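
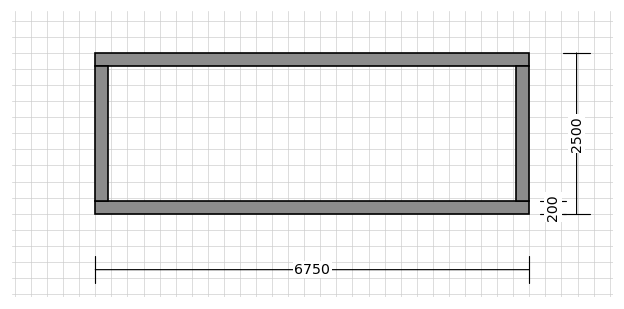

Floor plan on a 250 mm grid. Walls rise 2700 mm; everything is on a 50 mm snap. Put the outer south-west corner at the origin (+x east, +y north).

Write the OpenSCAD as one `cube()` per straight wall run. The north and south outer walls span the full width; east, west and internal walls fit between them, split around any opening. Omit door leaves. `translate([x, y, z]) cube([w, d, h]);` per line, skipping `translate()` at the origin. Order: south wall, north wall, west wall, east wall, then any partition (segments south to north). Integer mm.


cube([6750, 200, 2700]);
translate([0, 2300, 0]) cube([6750, 200, 2700]);
translate([0, 200, 0]) cube([200, 2100, 2700]);
translate([6550, 200, 0]) cube([200, 2100, 2700]);


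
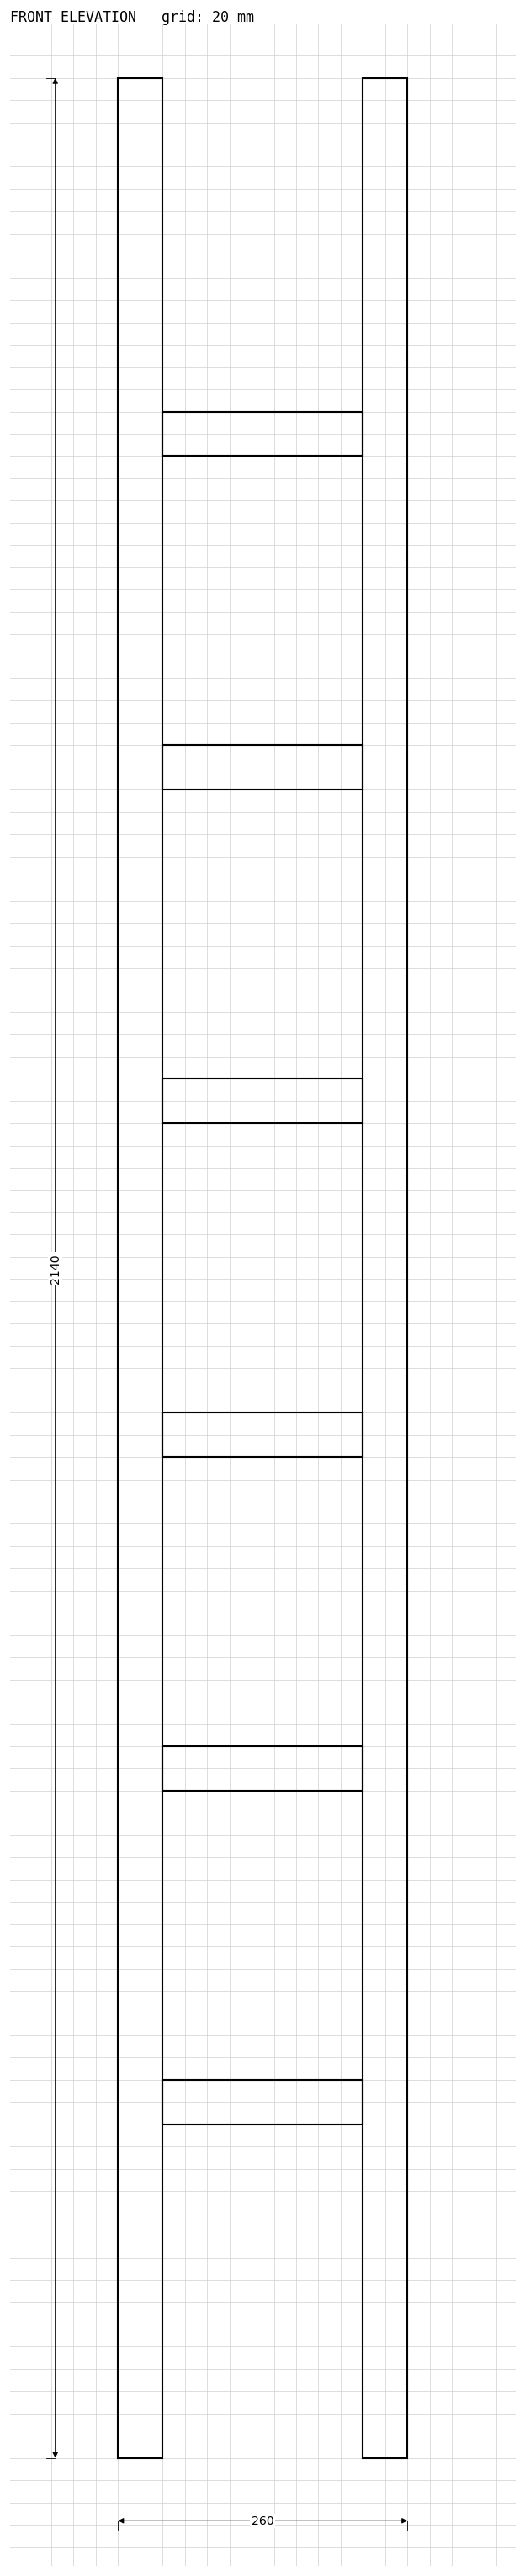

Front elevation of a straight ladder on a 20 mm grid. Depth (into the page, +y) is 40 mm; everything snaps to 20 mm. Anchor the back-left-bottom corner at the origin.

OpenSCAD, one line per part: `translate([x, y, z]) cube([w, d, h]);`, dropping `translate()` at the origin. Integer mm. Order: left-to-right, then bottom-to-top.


cube([40, 40, 2140]);
translate([40, 0, 300]) cube([180, 40, 40]);
translate([40, 0, 600]) cube([180, 40, 40]);
translate([40, 0, 900]) cube([180, 40, 40]);
translate([40, 0, 1200]) cube([180, 40, 40]);
translate([40, 0, 1500]) cube([180, 40, 40]);
translate([40, 0, 1800]) cube([180, 40, 40]);
translate([220, 0, 0]) cube([40, 40, 2140]);


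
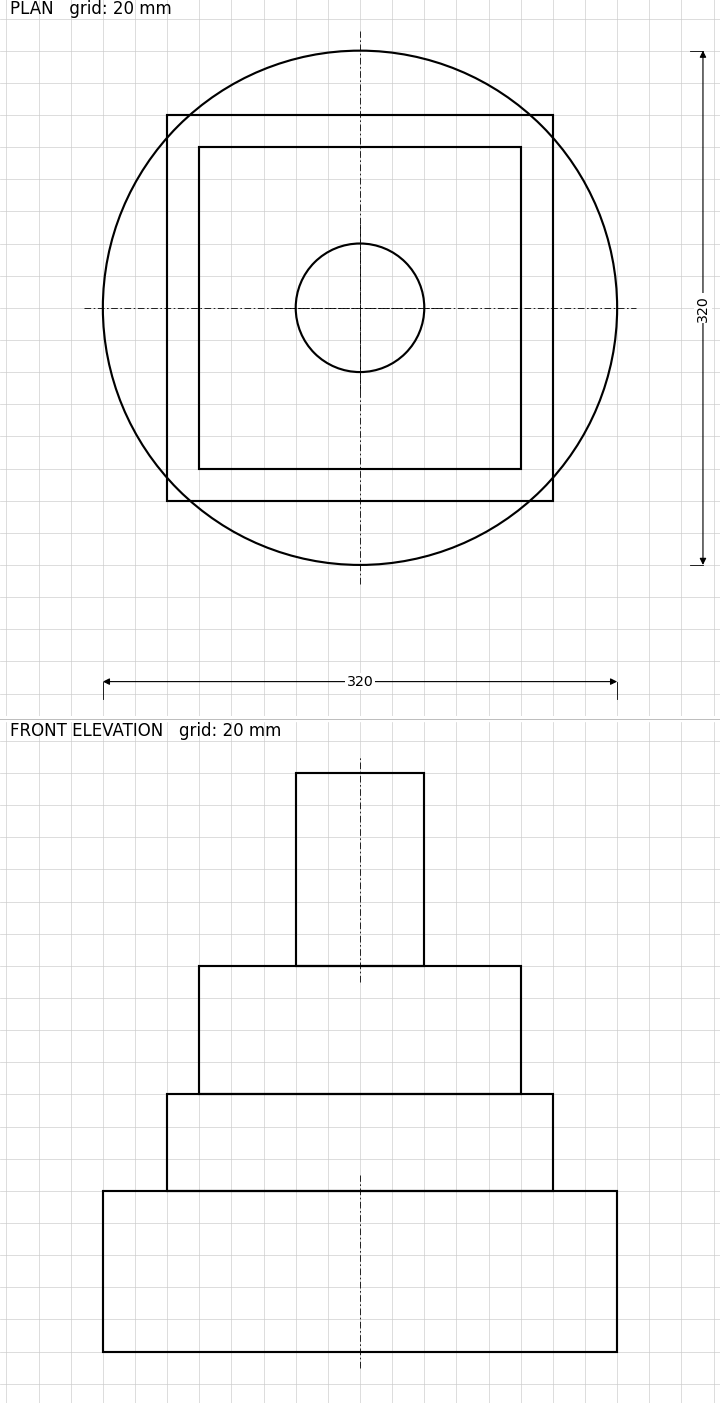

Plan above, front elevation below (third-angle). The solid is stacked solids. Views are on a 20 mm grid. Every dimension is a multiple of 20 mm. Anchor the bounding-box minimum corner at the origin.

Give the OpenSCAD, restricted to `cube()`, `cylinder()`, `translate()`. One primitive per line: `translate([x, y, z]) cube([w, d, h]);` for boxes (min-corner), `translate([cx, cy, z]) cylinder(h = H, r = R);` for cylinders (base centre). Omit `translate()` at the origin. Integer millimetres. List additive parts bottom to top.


translate([160, 160, 0]) cylinder(h = 100, r = 160);
translate([40, 40, 100]) cube([240, 240, 60]);
translate([60, 60, 160]) cube([200, 200, 80]);
translate([160, 160, 240]) cylinder(h = 120, r = 40);


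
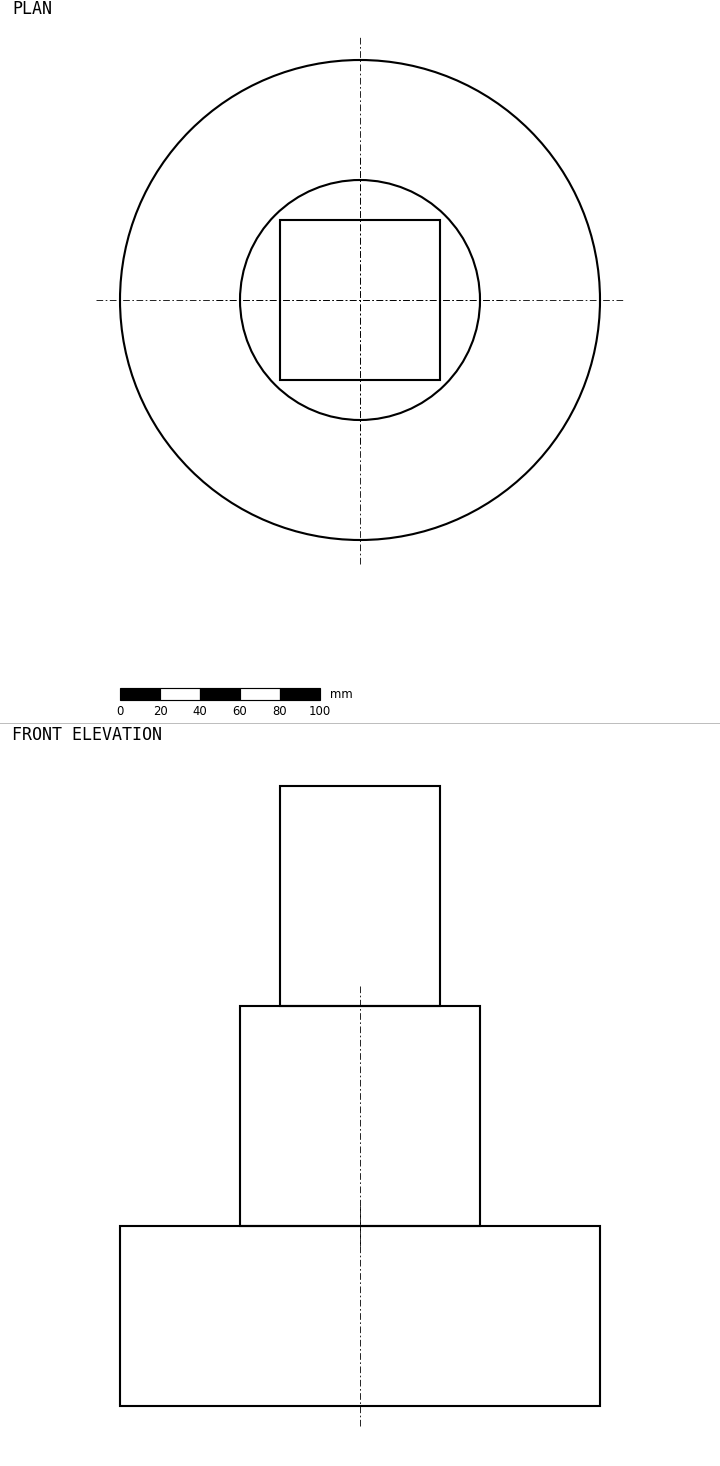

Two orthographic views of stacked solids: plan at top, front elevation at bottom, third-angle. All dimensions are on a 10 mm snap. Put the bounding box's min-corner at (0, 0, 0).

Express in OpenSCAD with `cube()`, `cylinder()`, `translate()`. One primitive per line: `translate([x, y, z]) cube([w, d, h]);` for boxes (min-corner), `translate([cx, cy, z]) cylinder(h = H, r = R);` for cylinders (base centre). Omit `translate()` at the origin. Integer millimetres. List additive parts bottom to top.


translate([120, 120, 0]) cylinder(h = 90, r = 120);
translate([120, 120, 90]) cylinder(h = 110, r = 60);
translate([80, 80, 200]) cube([80, 80, 110]);


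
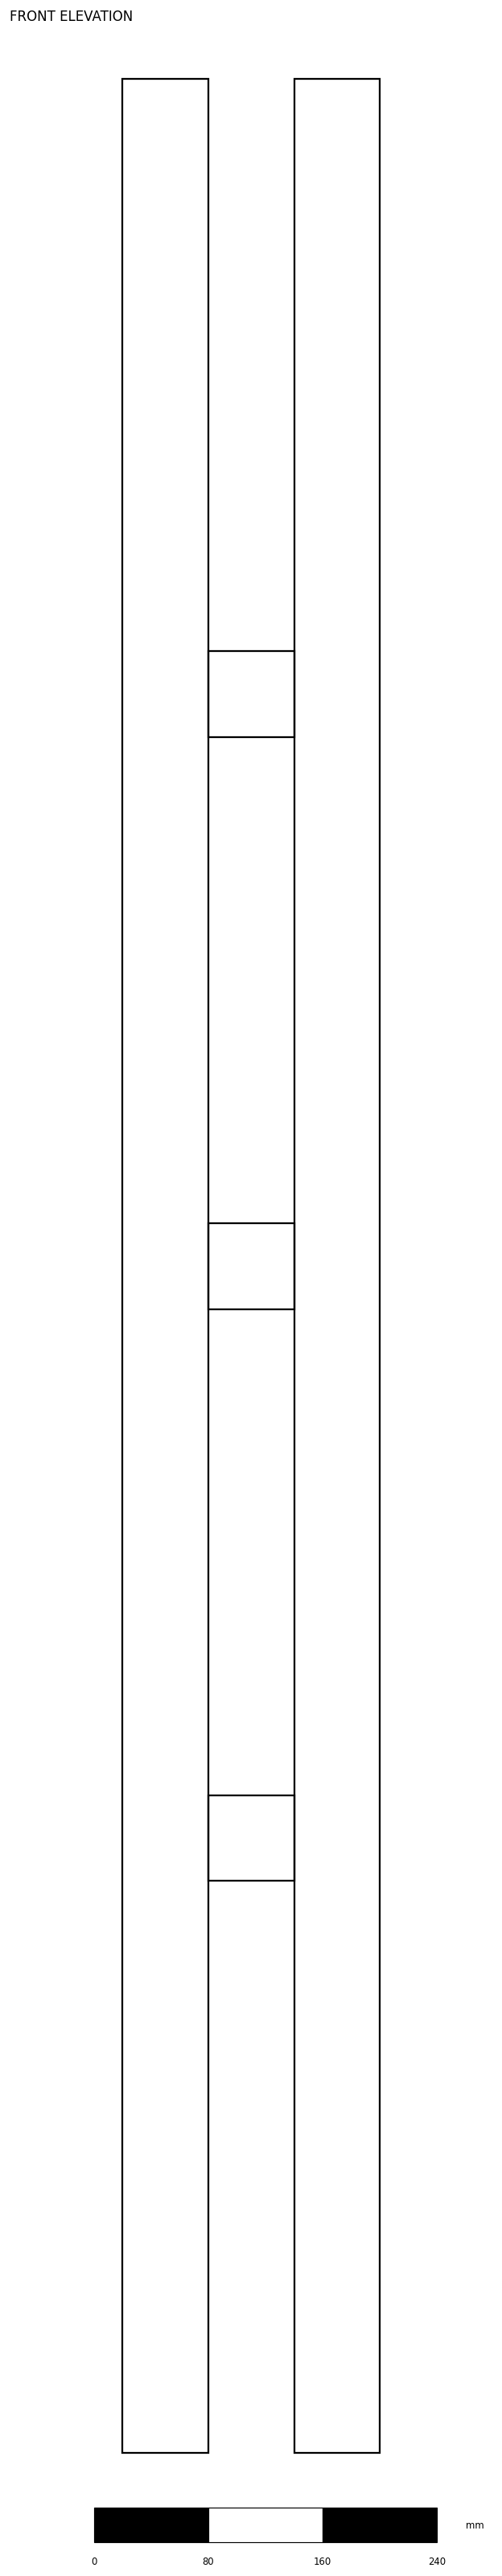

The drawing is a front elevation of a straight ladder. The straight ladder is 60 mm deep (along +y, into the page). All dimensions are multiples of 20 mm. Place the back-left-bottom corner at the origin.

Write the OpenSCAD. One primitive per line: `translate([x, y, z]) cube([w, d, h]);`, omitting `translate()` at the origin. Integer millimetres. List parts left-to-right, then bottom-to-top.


cube([60, 60, 1660]);
translate([60, 0, 400]) cube([60, 60, 60]);
translate([60, 0, 800]) cube([60, 60, 60]);
translate([60, 0, 1200]) cube([60, 60, 60]);
translate([120, 0, 0]) cube([60, 60, 1660]);


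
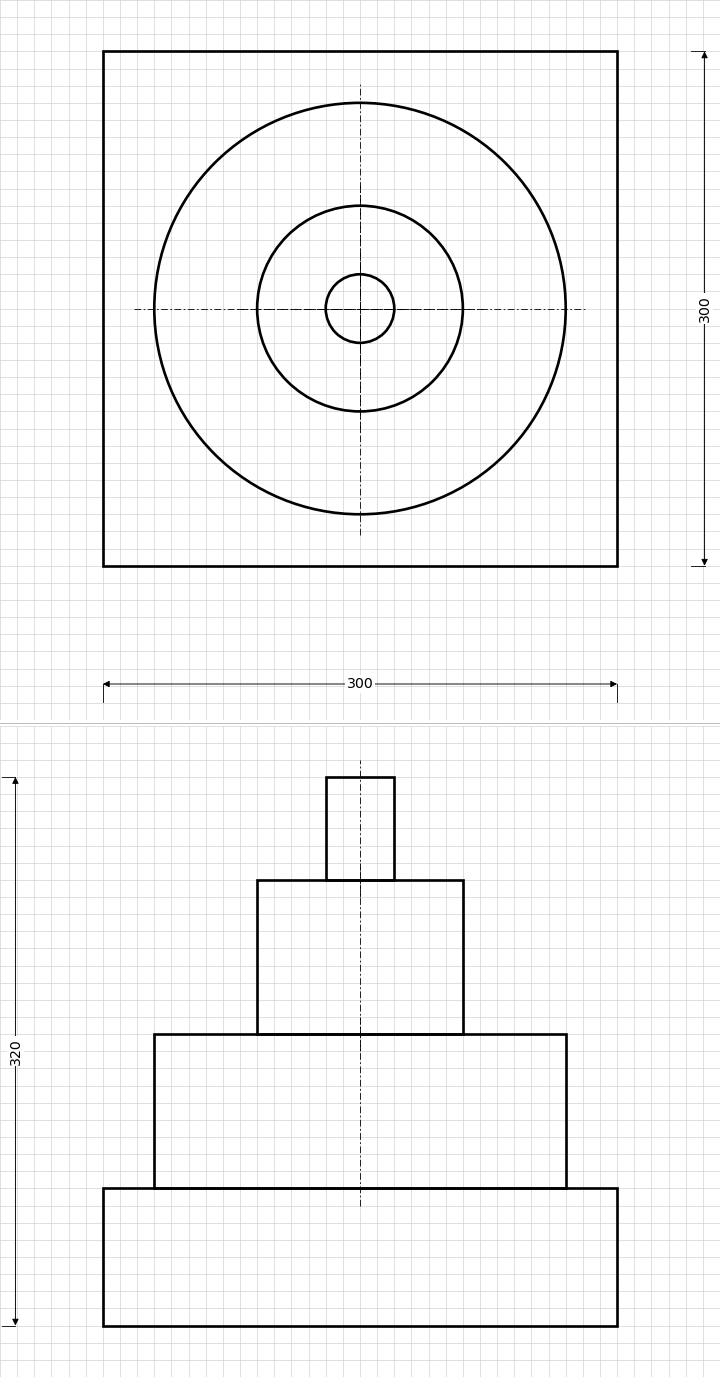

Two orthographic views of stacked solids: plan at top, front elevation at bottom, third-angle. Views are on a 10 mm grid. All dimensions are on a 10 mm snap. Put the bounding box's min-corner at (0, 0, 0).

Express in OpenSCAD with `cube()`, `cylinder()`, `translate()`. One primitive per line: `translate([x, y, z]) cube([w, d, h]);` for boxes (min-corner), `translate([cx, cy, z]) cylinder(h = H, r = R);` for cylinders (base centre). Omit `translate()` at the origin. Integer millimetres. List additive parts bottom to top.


cube([300, 300, 80]);
translate([150, 150, 80]) cylinder(h = 90, r = 120);
translate([150, 150, 170]) cylinder(h = 90, r = 60);
translate([150, 150, 260]) cylinder(h = 60, r = 20);


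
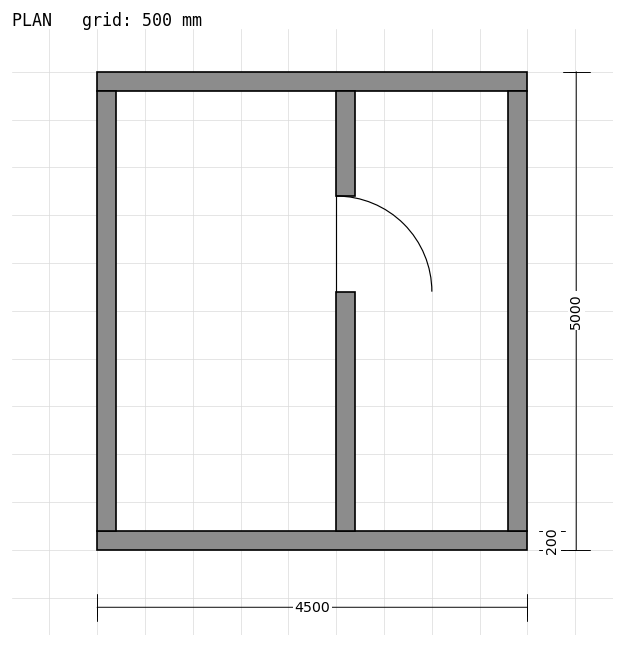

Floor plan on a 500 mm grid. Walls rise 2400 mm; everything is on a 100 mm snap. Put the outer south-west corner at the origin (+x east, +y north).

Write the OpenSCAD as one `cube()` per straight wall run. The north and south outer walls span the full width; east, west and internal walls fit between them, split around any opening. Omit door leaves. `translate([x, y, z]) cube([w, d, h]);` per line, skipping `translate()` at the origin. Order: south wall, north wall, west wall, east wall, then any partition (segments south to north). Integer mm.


cube([4500, 200, 2400]);
translate([0, 4800, 0]) cube([4500, 200, 2400]);
translate([0, 200, 0]) cube([200, 4600, 2400]);
translate([4300, 200, 0]) cube([200, 4600, 2400]);
translate([2500, 200, 0]) cube([200, 2500, 2400]);
translate([2500, 3700, 0]) cube([200, 1100, 2400]);


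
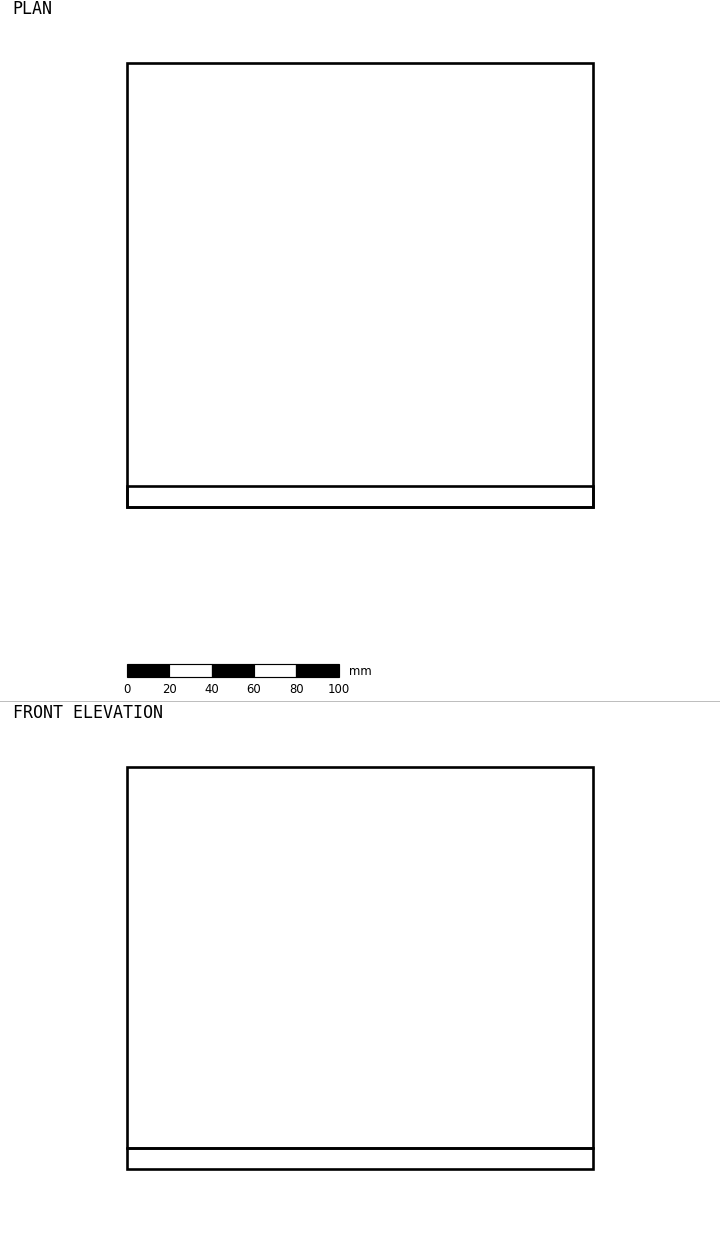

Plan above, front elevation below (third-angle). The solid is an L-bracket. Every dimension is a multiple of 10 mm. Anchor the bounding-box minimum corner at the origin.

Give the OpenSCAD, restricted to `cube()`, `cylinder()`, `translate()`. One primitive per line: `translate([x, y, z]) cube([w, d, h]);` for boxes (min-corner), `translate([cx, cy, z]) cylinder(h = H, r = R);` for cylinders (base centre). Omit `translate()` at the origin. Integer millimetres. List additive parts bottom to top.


cube([220, 210, 10]);
translate([0, 0, 10]) cube([220, 10, 180]);


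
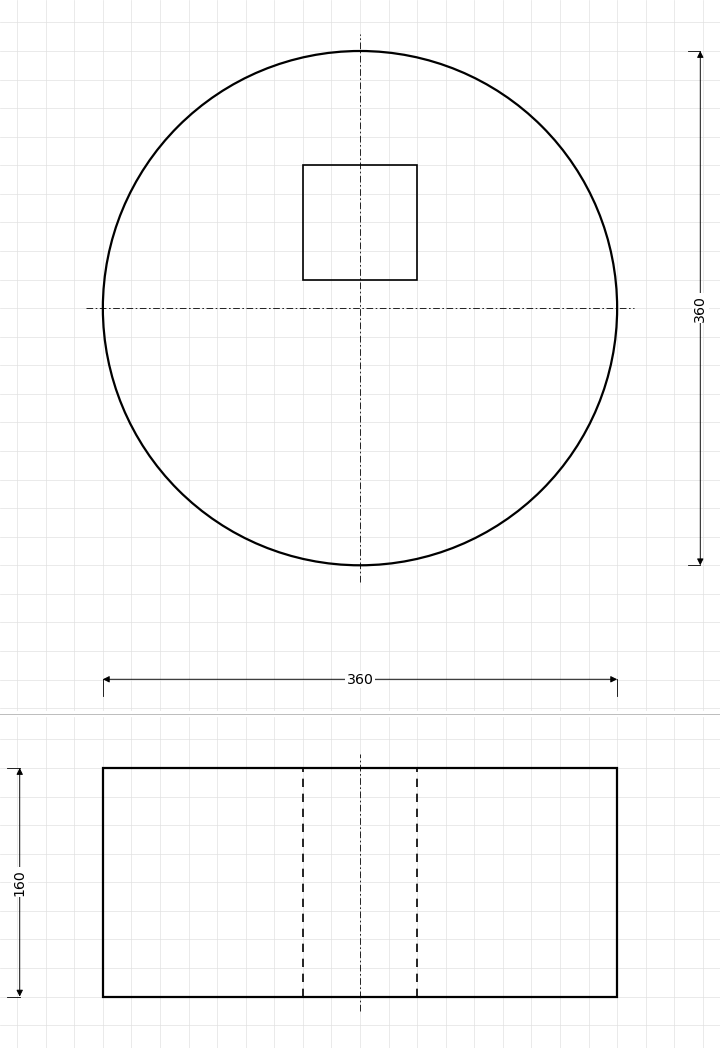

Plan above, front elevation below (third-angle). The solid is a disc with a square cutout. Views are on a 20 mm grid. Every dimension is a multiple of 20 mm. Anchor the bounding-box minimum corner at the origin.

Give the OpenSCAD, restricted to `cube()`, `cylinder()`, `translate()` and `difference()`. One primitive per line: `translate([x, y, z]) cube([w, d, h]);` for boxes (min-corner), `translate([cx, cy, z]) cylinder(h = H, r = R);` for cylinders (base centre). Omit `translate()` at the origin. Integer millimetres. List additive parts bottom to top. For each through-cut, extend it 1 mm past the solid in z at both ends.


difference() {
  translate([180, 180, 0]) cylinder(h = 160, r = 180);
  translate([140, 200, -1]) cube([80, 80, 162]);
}


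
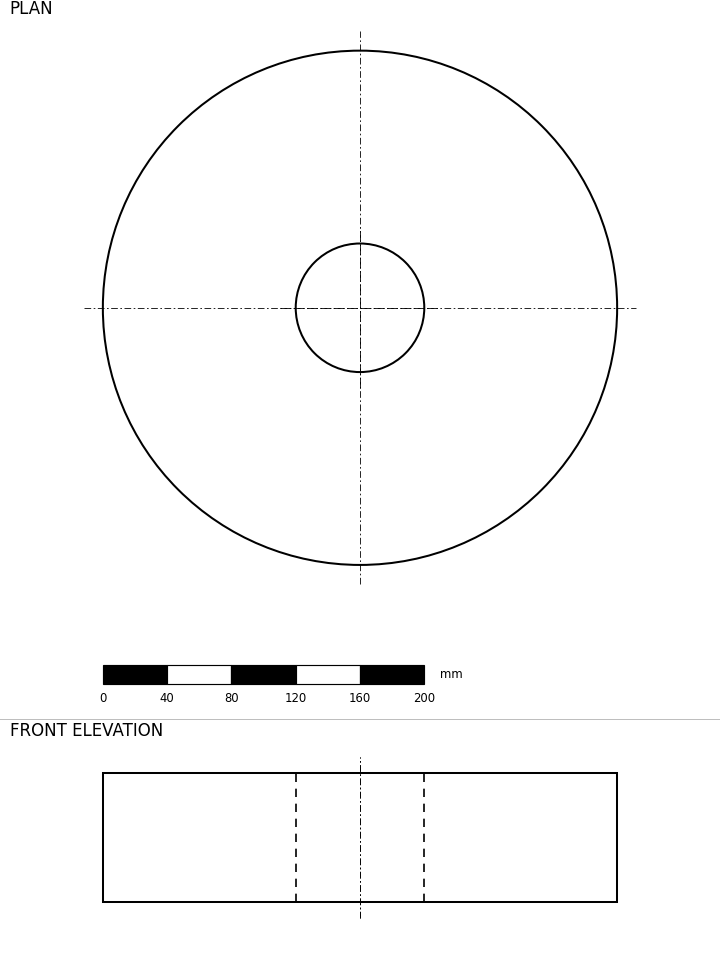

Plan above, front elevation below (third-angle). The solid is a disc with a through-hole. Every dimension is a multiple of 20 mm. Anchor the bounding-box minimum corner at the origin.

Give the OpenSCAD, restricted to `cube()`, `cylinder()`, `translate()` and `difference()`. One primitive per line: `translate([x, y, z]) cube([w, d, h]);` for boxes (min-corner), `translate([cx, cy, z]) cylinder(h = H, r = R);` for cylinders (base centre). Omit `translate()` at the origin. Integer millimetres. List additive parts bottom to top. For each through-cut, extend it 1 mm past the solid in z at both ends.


difference() {
  translate([160, 160, 0]) cylinder(h = 80, r = 160);
  translate([160, 160, -1]) cylinder(h = 82, r = 40);
}


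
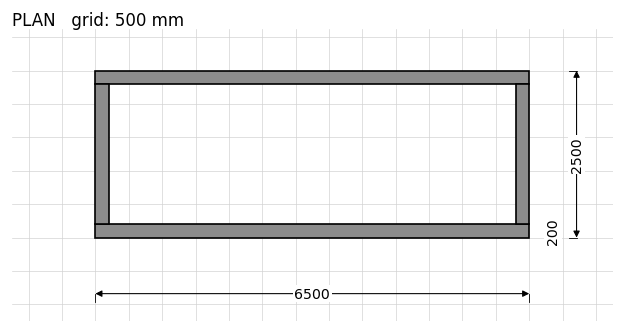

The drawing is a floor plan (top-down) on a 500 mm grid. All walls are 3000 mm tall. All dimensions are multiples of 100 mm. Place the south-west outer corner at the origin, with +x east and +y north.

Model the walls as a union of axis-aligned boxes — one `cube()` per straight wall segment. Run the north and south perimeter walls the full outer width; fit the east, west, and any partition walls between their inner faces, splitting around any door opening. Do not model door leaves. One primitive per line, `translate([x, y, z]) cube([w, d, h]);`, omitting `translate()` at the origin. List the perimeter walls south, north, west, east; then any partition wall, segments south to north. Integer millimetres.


cube([6500, 200, 3000]);
translate([0, 2300, 0]) cube([6500, 200, 3000]);
translate([0, 200, 0]) cube([200, 2100, 3000]);
translate([6300, 200, 0]) cube([200, 2100, 3000]);


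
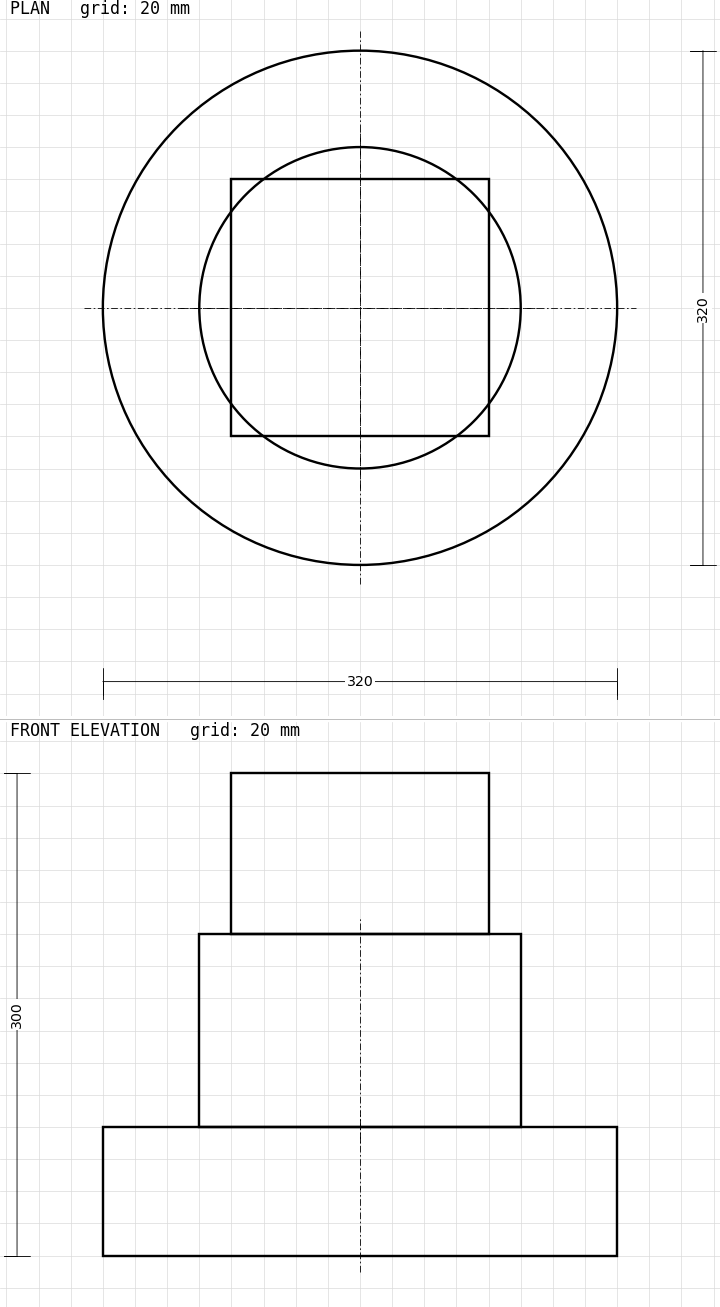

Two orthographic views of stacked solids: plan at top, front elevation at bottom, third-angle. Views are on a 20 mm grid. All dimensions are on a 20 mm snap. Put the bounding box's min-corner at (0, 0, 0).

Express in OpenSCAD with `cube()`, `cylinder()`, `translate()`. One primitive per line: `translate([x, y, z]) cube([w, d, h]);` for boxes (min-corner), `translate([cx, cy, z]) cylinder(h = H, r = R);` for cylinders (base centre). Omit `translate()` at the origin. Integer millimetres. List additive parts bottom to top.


translate([160, 160, 0]) cylinder(h = 80, r = 160);
translate([160, 160, 80]) cylinder(h = 120, r = 100);
translate([80, 80, 200]) cube([160, 160, 100]);


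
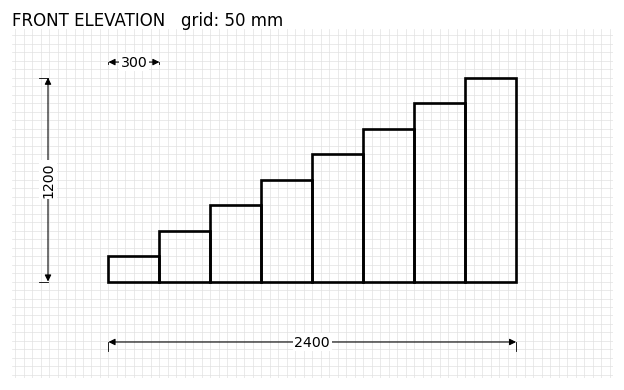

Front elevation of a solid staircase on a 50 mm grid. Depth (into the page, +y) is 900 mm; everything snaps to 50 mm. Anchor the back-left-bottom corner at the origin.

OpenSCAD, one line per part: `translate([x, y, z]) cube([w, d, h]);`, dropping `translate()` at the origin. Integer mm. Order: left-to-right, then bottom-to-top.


cube([300, 900, 150]);
translate([300, 0, 0]) cube([300, 900, 300]);
translate([600, 0, 0]) cube([300, 900, 450]);
translate([900, 0, 0]) cube([300, 900, 600]);
translate([1200, 0, 0]) cube([300, 900, 750]);
translate([1500, 0, 0]) cube([300, 900, 900]);
translate([1800, 0, 0]) cube([300, 900, 1050]);
translate([2100, 0, 0]) cube([300, 900, 1200]);


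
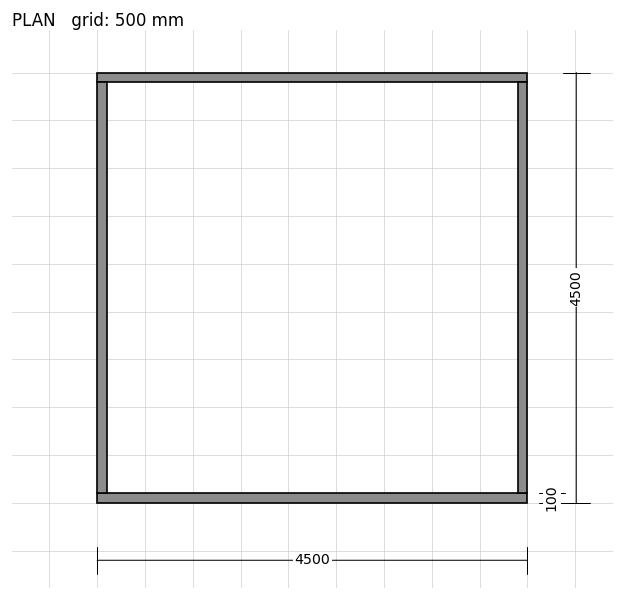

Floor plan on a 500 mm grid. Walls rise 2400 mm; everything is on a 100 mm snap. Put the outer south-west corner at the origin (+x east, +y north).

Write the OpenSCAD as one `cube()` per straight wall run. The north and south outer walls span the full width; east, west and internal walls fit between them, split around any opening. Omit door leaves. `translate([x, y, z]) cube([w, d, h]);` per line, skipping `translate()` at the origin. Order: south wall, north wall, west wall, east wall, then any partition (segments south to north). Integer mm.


cube([4500, 100, 2400]);
translate([0, 4400, 0]) cube([4500, 100, 2400]);
translate([0, 100, 0]) cube([100, 4300, 2400]);
translate([4400, 100, 0]) cube([100, 4300, 2400]);


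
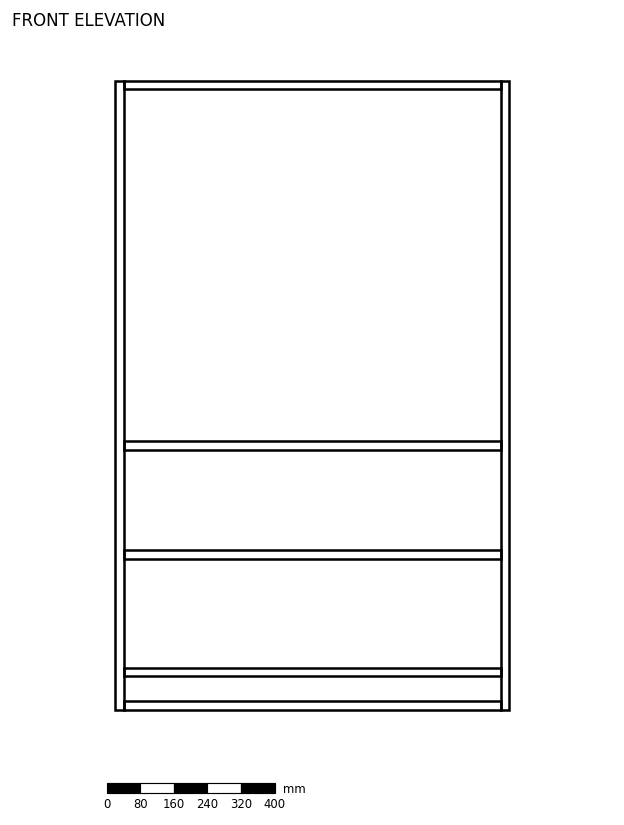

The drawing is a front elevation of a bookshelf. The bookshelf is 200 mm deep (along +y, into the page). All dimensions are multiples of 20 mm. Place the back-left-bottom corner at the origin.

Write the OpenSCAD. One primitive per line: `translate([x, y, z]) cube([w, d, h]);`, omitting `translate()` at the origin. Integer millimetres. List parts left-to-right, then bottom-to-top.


cube([20, 200, 1500]);
translate([20, 0, 0]) cube([900, 200, 20]);
translate([20, 0, 80]) cube([900, 200, 20]);
translate([20, 0, 360]) cube([900, 200, 20]);
translate([20, 0, 620]) cube([900, 200, 20]);
translate([20, 0, 1480]) cube([900, 200, 20]);
translate([920, 0, 0]) cube([20, 200, 1500]);


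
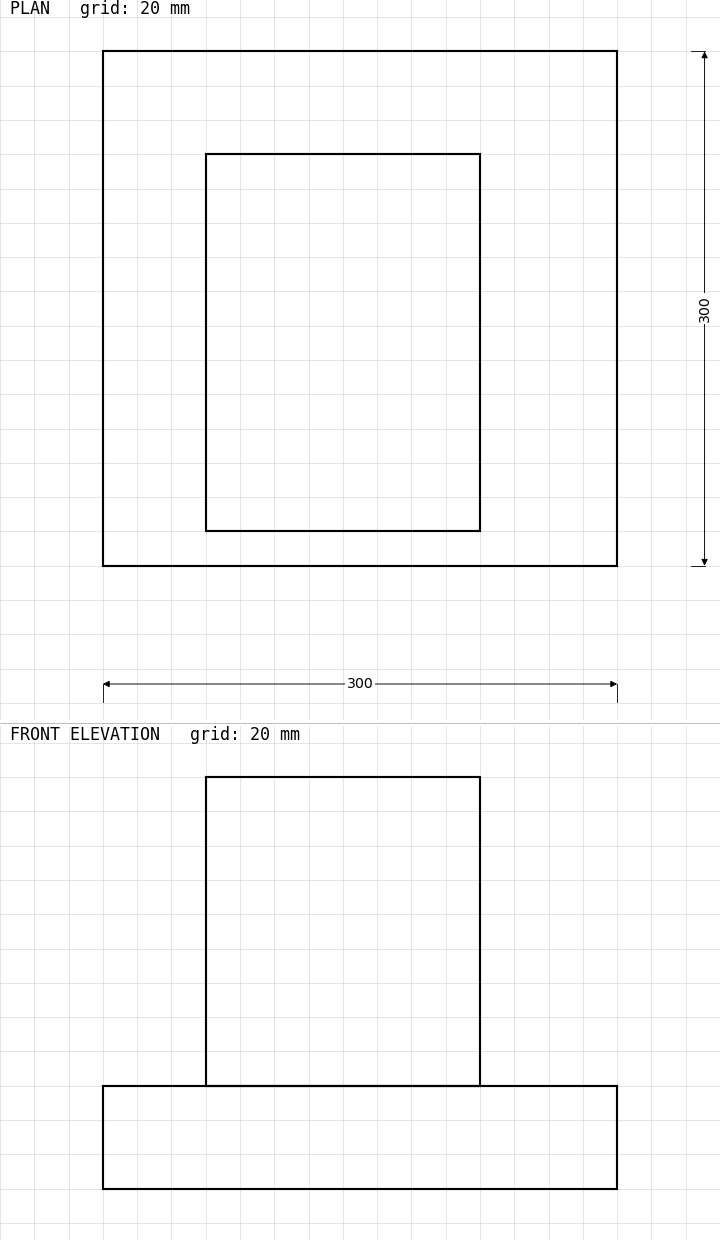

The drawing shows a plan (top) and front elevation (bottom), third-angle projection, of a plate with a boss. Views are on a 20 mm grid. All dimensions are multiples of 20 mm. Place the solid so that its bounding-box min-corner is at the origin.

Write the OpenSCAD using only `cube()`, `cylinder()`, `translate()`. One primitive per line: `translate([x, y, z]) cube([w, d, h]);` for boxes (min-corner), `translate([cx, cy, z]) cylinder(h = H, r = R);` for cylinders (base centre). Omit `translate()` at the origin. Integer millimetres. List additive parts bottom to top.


cube([300, 300, 60]);
translate([60, 20, 60]) cube([160, 220, 180]);


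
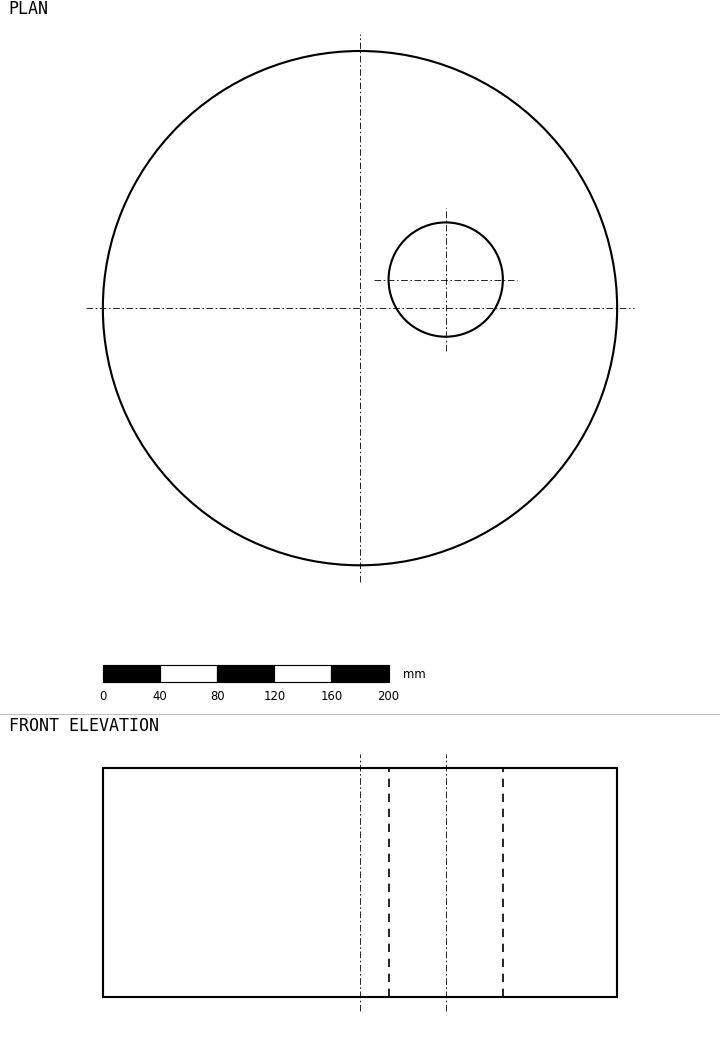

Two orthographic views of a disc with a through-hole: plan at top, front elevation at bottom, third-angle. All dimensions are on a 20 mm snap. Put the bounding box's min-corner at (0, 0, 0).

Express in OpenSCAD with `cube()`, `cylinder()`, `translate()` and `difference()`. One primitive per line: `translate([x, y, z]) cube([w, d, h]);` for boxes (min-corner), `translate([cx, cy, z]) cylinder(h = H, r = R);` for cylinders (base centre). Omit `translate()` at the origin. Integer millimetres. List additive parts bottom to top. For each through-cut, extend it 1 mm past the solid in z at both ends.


difference() {
  translate([180, 180, 0]) cylinder(h = 160, r = 180);
  translate([240, 200, -1]) cylinder(h = 162, r = 40);
}


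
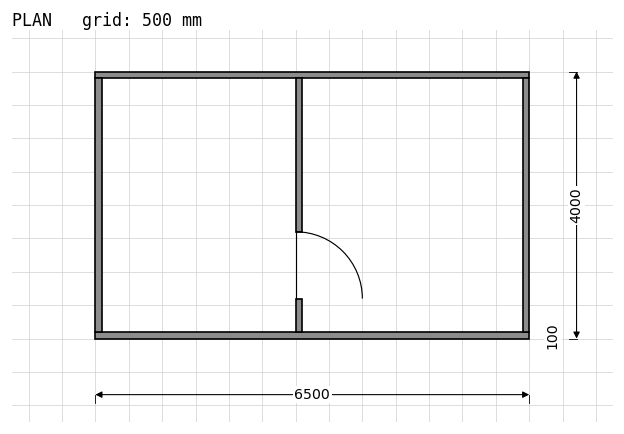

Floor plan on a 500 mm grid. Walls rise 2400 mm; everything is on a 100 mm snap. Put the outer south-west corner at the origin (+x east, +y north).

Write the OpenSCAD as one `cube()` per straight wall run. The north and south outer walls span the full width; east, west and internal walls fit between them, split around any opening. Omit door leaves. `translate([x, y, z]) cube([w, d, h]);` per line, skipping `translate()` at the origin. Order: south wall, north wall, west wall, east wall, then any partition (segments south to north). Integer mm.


cube([6500, 100, 2400]);
translate([0, 3900, 0]) cube([6500, 100, 2400]);
translate([0, 100, 0]) cube([100, 3800, 2400]);
translate([6400, 100, 0]) cube([100, 3800, 2400]);
translate([3000, 100, 0]) cube([100, 500, 2400]);
translate([3000, 1600, 0]) cube([100, 2300, 2400]);


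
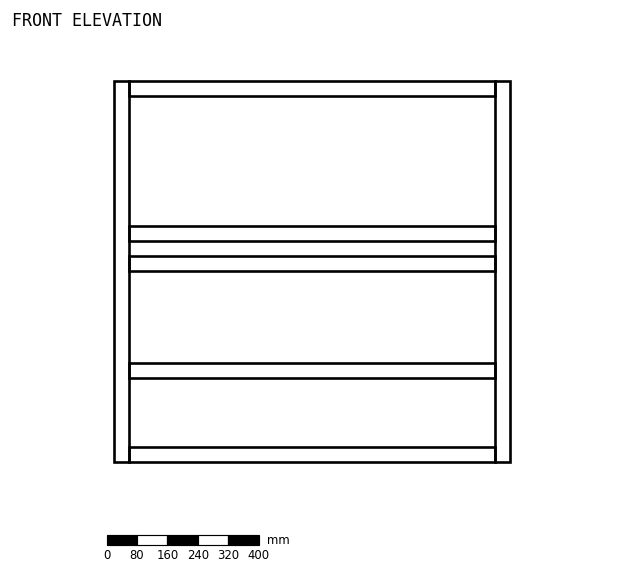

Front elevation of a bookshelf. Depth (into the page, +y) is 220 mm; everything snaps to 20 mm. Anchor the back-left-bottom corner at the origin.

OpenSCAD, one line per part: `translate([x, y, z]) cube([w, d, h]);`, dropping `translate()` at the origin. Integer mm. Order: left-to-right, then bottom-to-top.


cube([40, 220, 1000]);
translate([40, 0, 0]) cube([960, 220, 40]);
translate([40, 0, 220]) cube([960, 220, 40]);
translate([40, 0, 500]) cube([960, 220, 40]);
translate([40, 0, 580]) cube([960, 220, 40]);
translate([40, 0, 960]) cube([960, 220, 40]);
translate([1000, 0, 0]) cube([40, 220, 1000]);


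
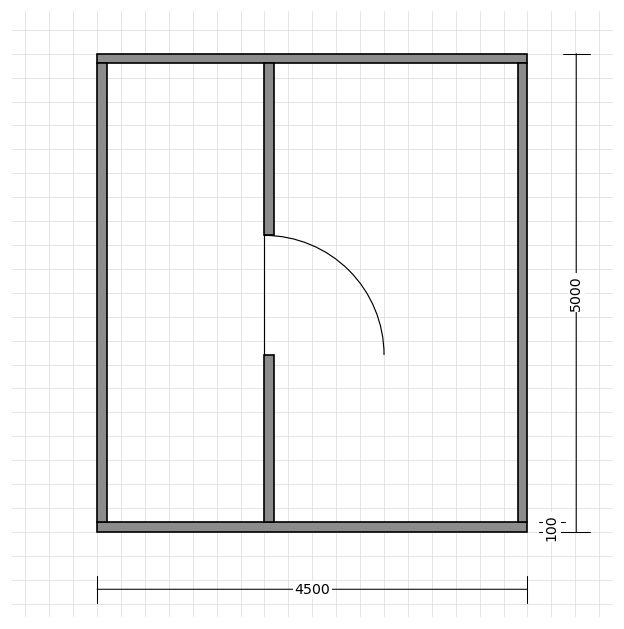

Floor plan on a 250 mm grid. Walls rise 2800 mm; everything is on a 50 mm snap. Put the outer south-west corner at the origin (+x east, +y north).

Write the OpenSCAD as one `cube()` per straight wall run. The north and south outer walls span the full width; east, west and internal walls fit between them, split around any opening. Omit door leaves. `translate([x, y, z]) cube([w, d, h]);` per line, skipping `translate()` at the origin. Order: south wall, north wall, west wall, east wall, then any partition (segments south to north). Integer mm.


cube([4500, 100, 2800]);
translate([0, 4900, 0]) cube([4500, 100, 2800]);
translate([0, 100, 0]) cube([100, 4800, 2800]);
translate([4400, 100, 0]) cube([100, 4800, 2800]);
translate([1750, 100, 0]) cube([100, 1750, 2800]);
translate([1750, 3100, 0]) cube([100, 1800, 2800]);


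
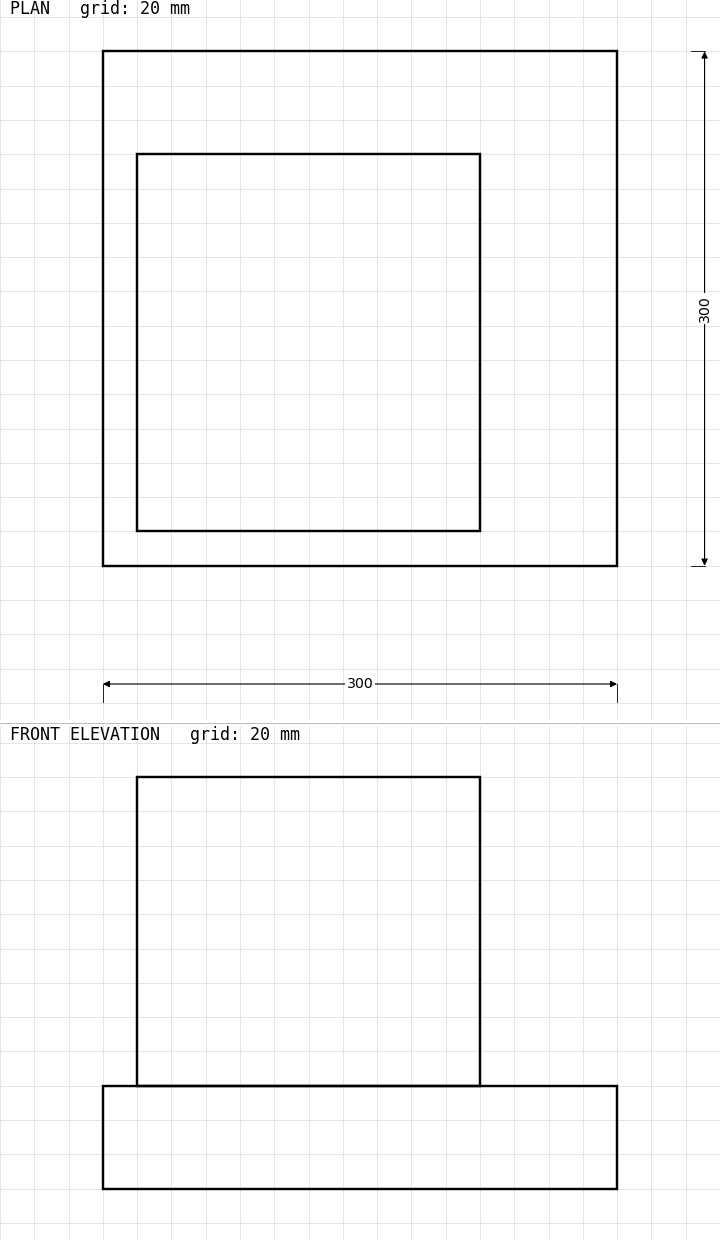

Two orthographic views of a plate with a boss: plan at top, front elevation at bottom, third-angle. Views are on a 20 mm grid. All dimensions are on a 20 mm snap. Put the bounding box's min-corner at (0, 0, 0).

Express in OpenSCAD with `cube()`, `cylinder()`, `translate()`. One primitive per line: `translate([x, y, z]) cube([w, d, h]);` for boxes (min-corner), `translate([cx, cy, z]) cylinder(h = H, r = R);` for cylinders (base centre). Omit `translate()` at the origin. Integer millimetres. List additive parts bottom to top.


cube([300, 300, 60]);
translate([20, 20, 60]) cube([200, 220, 180]);


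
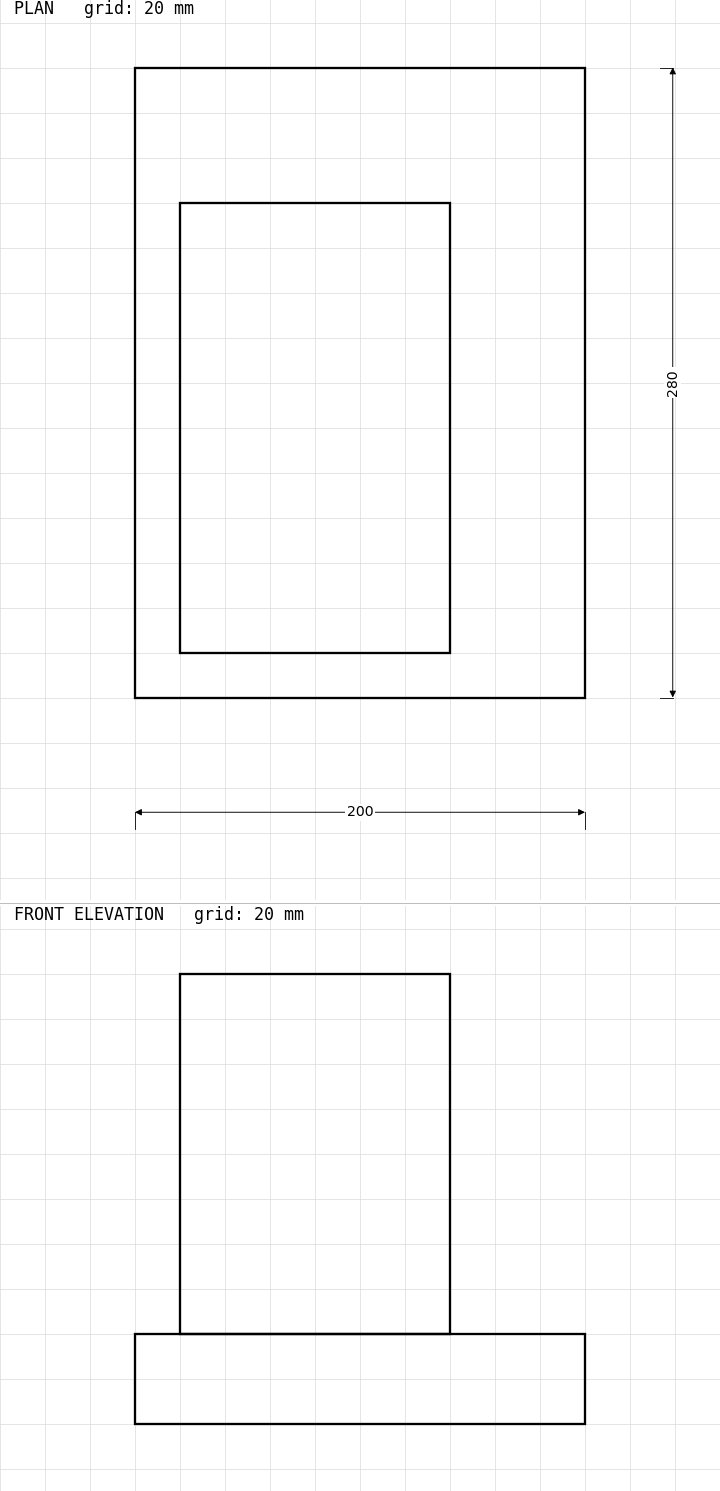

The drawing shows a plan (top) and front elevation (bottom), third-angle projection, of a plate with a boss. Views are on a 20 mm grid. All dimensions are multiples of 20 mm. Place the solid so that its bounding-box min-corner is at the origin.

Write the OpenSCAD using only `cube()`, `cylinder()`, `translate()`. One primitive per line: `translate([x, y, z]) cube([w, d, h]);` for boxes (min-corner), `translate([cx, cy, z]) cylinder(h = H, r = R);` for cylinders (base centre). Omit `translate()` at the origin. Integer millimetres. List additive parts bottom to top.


cube([200, 280, 40]);
translate([20, 20, 40]) cube([120, 200, 160]);


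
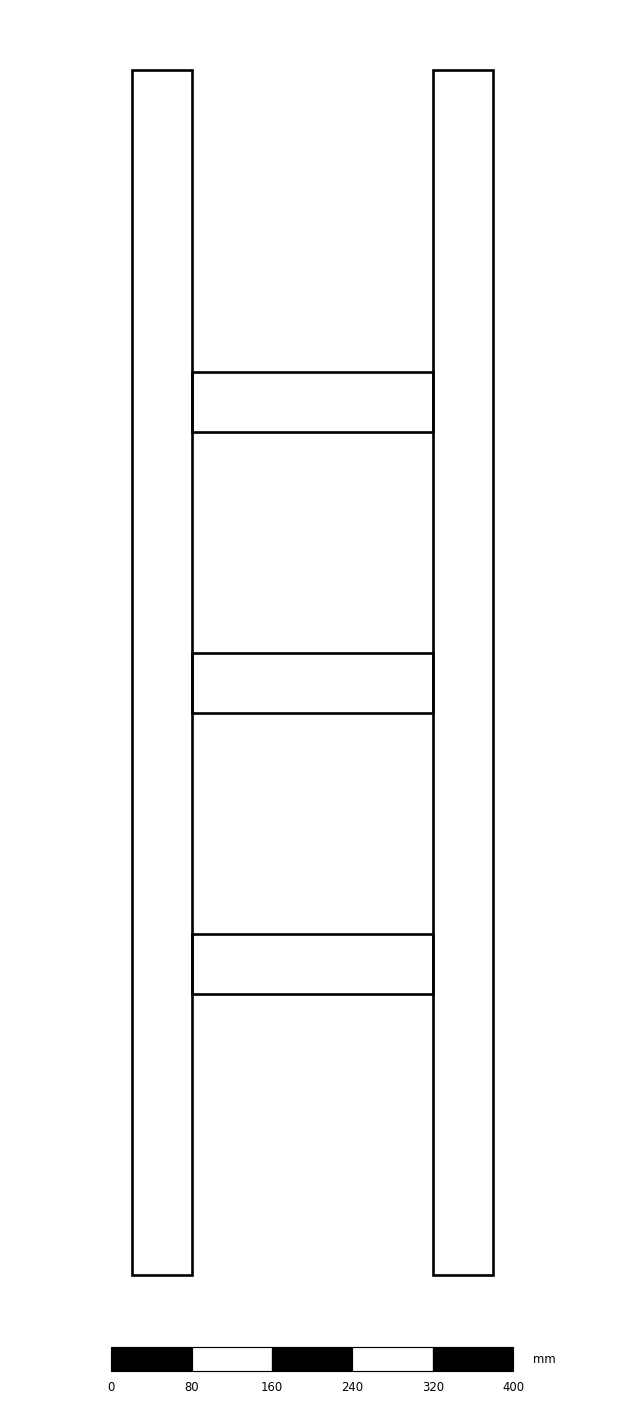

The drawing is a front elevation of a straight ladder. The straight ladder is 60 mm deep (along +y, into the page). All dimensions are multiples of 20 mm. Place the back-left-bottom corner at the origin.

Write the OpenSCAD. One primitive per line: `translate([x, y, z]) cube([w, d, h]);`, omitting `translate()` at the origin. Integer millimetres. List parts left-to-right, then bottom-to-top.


cube([60, 60, 1200]);
translate([60, 0, 280]) cube([240, 60, 60]);
translate([60, 0, 560]) cube([240, 60, 60]);
translate([60, 0, 840]) cube([240, 60, 60]);
translate([300, 0, 0]) cube([60, 60, 1200]);


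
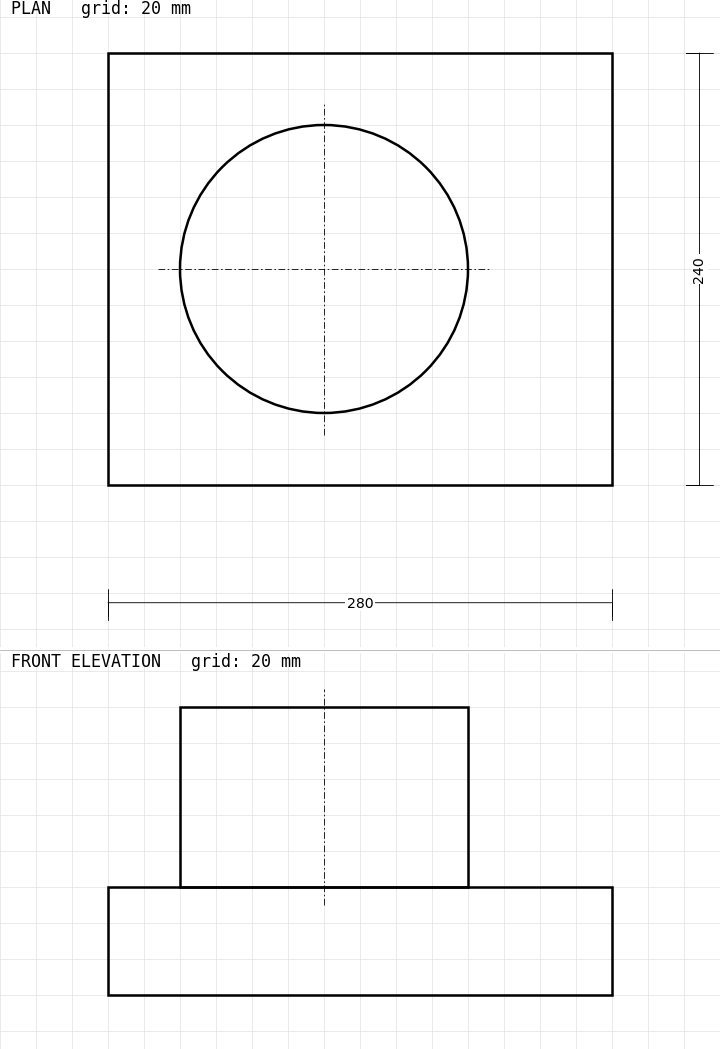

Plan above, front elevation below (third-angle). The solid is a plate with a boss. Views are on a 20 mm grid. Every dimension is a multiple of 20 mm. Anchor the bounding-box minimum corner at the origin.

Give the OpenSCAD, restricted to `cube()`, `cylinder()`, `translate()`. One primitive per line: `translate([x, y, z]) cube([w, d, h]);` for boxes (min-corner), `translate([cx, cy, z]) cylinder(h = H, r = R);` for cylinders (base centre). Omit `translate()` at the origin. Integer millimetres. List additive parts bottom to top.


cube([280, 240, 60]);
translate([120, 120, 60]) cylinder(h = 100, r = 80);


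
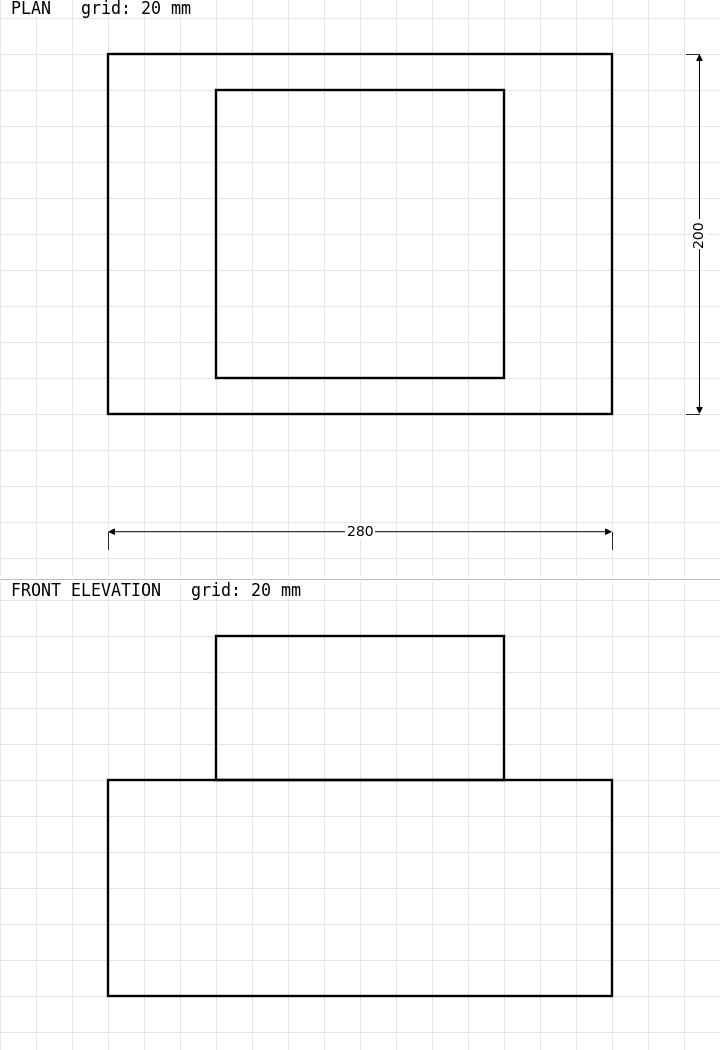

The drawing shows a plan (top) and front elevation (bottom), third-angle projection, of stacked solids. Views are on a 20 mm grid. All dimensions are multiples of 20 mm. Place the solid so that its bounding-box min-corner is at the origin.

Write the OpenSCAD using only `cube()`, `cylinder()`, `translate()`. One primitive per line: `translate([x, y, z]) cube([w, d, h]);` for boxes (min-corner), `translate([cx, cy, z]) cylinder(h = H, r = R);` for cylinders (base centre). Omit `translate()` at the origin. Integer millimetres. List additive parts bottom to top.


cube([280, 200, 120]);
translate([60, 20, 120]) cube([160, 160, 80]);


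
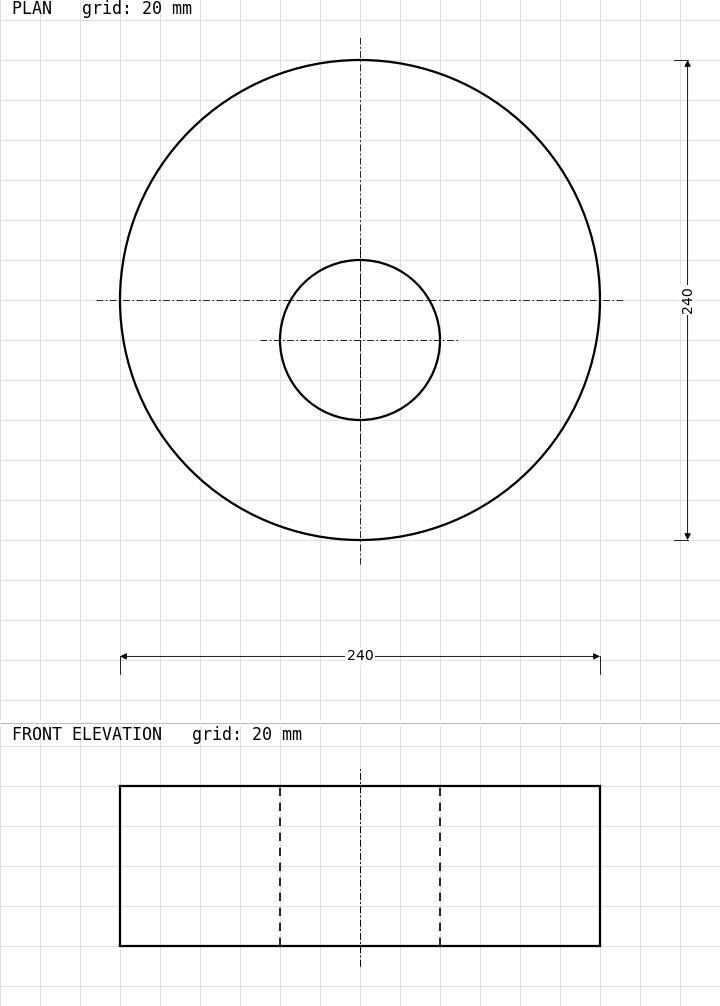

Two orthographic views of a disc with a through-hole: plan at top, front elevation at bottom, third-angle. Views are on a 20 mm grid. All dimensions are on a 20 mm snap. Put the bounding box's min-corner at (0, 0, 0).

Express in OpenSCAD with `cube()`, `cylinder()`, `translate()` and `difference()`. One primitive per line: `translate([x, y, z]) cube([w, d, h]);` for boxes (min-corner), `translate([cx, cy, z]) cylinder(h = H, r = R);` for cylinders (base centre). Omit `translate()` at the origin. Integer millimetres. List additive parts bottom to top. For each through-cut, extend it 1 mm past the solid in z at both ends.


difference() {
  translate([120, 120, 0]) cylinder(h = 80, r = 120);
  translate([120, 100, -1]) cylinder(h = 82, r = 40);
}


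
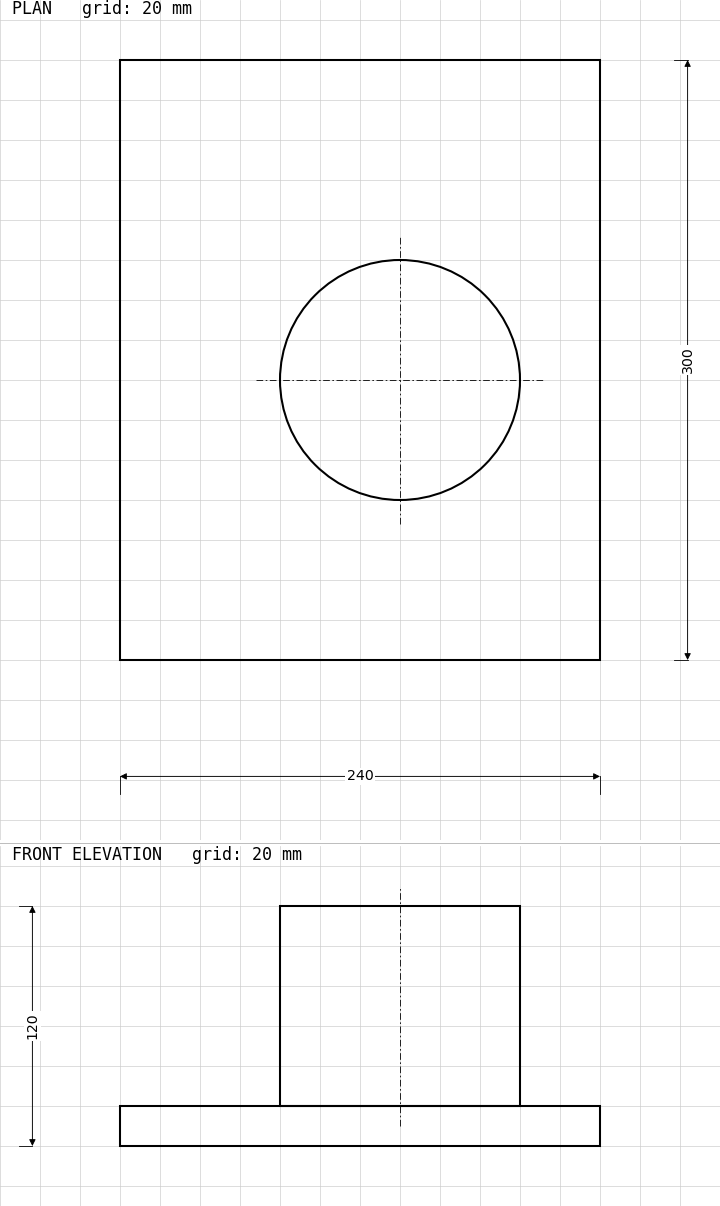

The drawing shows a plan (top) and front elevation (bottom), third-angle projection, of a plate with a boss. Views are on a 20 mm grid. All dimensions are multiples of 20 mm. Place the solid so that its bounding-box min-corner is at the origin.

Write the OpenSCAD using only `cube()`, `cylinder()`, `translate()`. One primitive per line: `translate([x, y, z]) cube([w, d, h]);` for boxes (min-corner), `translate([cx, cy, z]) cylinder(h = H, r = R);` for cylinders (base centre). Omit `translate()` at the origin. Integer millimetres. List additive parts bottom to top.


cube([240, 300, 20]);
translate([140, 140, 20]) cylinder(h = 100, r = 60);


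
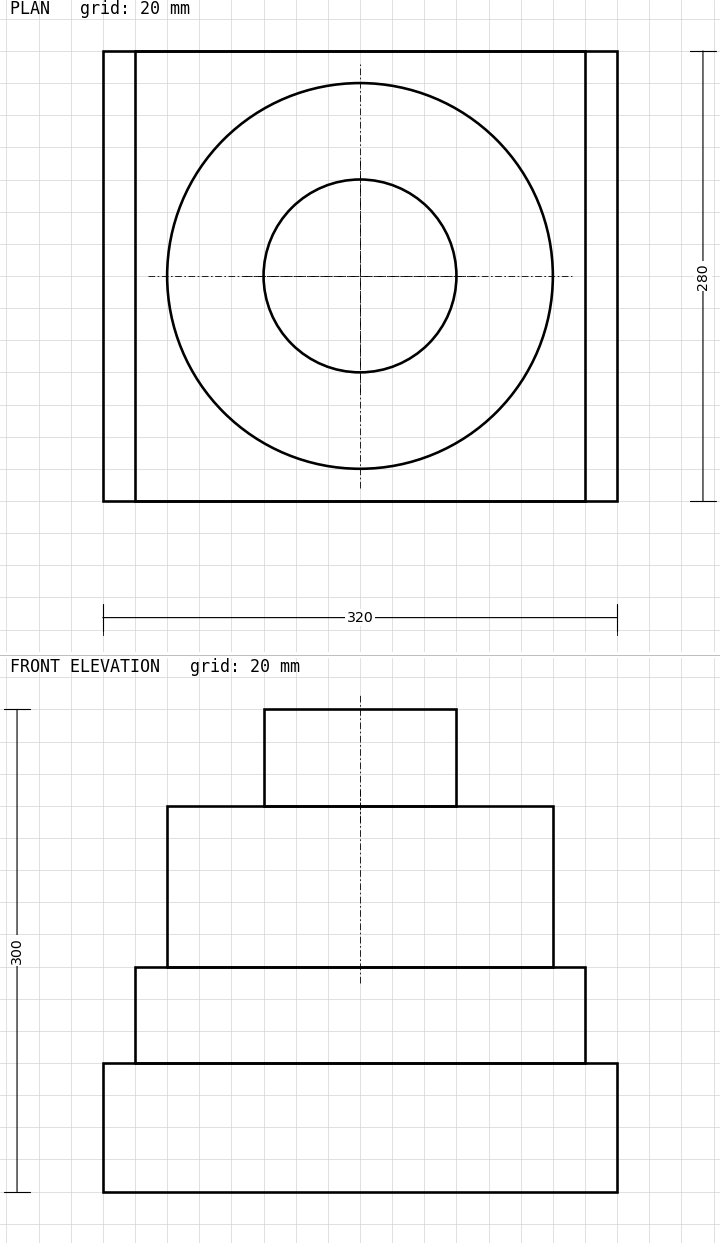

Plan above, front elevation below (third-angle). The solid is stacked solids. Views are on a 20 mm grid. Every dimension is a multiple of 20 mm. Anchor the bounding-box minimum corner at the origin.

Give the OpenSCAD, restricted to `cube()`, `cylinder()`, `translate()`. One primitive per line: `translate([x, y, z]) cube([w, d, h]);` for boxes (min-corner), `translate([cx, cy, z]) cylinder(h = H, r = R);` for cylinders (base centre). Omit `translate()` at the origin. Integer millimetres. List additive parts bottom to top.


cube([320, 280, 80]);
translate([20, 0, 80]) cube([280, 280, 60]);
translate([160, 140, 140]) cylinder(h = 100, r = 120);
translate([160, 140, 240]) cylinder(h = 60, r = 60);


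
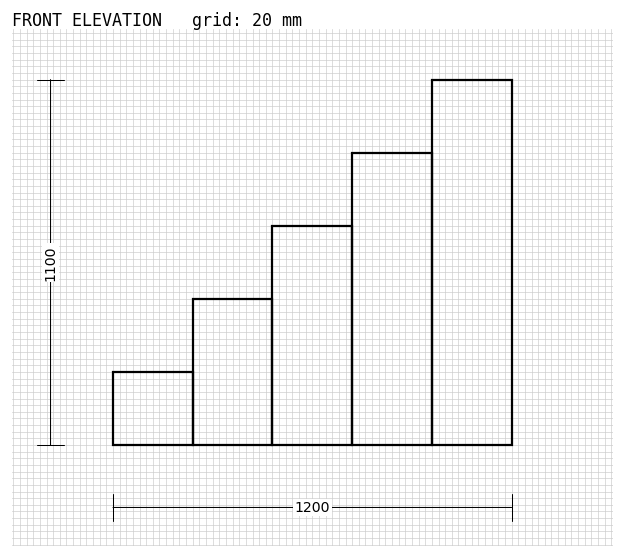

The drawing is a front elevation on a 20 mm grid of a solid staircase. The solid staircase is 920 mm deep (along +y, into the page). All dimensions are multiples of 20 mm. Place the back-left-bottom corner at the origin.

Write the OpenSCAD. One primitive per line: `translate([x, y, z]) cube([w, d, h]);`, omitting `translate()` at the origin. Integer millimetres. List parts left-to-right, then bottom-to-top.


cube([240, 920, 220]);
translate([240, 0, 0]) cube([240, 920, 440]);
translate([480, 0, 0]) cube([240, 920, 660]);
translate([720, 0, 0]) cube([240, 920, 880]);
translate([960, 0, 0]) cube([240, 920, 1100]);


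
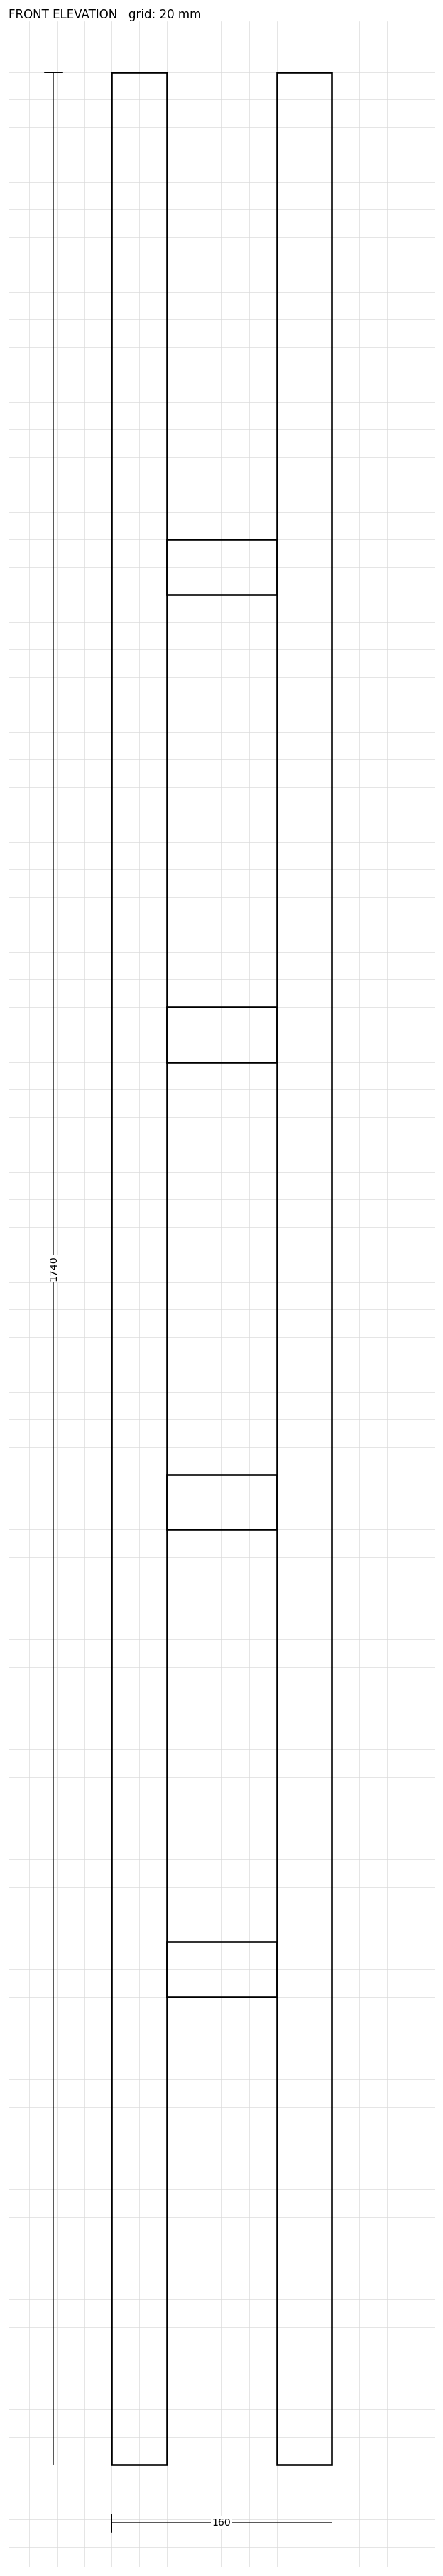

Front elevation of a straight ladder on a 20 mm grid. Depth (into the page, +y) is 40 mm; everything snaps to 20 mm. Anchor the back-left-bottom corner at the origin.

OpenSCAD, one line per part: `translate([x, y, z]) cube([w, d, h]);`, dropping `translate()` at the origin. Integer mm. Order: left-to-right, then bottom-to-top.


cube([40, 40, 1740]);
translate([40, 0, 340]) cube([80, 40, 40]);
translate([40, 0, 680]) cube([80, 40, 40]);
translate([40, 0, 1020]) cube([80, 40, 40]);
translate([40, 0, 1360]) cube([80, 40, 40]);
translate([120, 0, 0]) cube([40, 40, 1740]);


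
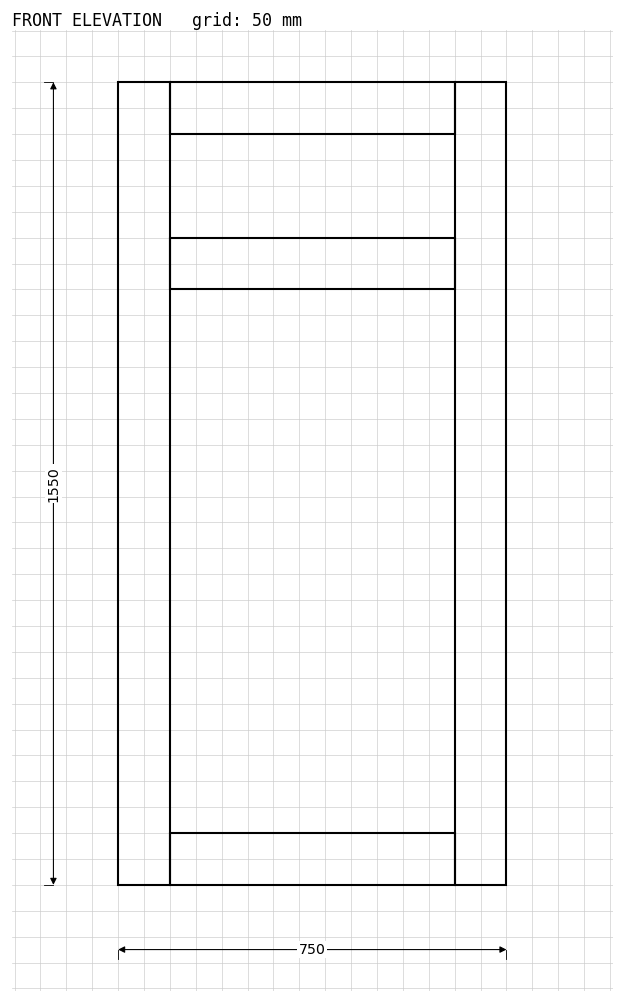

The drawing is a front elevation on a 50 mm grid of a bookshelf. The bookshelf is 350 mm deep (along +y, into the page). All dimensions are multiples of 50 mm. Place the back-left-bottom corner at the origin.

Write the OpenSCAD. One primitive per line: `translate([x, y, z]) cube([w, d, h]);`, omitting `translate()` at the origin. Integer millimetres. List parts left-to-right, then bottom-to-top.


cube([100, 350, 1550]);
translate([100, 0, 0]) cube([550, 350, 100]);
translate([100, 0, 1150]) cube([550, 350, 100]);
translate([100, 0, 1450]) cube([550, 350, 100]);
translate([650, 0, 0]) cube([100, 350, 1550]);


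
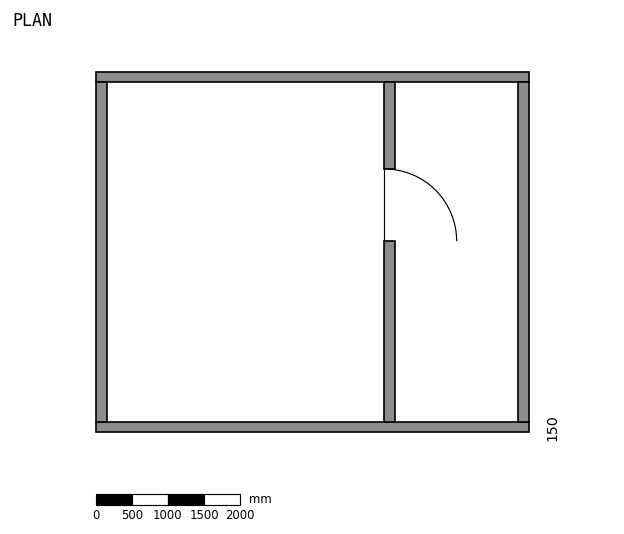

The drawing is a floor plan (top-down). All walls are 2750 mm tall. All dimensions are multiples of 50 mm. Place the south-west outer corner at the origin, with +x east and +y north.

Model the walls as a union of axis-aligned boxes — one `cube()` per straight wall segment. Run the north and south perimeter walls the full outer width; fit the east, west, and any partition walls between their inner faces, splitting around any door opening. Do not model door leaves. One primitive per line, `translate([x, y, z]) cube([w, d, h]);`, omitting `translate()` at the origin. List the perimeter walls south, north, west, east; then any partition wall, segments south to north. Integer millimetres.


cube([6000, 150, 2750]);
translate([0, 4850, 0]) cube([6000, 150, 2750]);
translate([0, 150, 0]) cube([150, 4700, 2750]);
translate([5850, 150, 0]) cube([150, 4700, 2750]);
translate([4000, 150, 0]) cube([150, 2500, 2750]);
translate([4000, 3650, 0]) cube([150, 1200, 2750]);
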